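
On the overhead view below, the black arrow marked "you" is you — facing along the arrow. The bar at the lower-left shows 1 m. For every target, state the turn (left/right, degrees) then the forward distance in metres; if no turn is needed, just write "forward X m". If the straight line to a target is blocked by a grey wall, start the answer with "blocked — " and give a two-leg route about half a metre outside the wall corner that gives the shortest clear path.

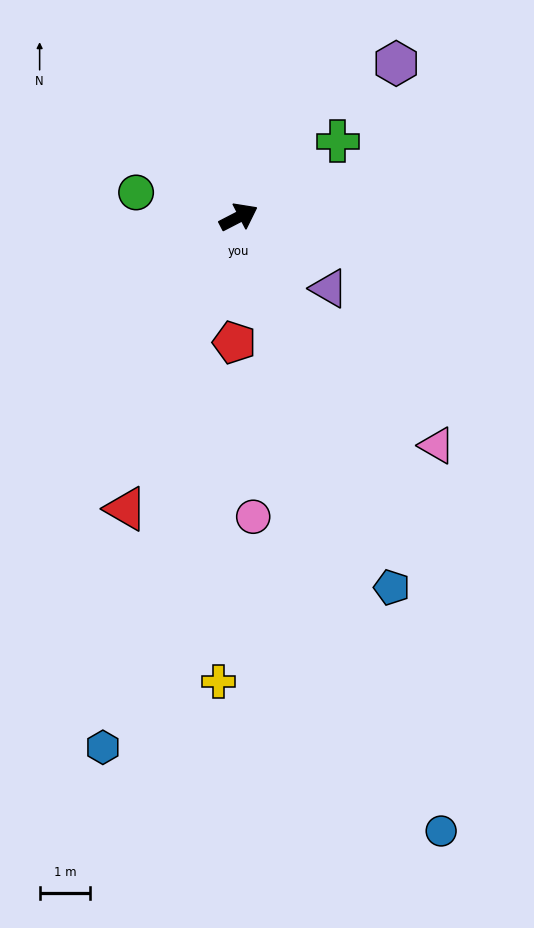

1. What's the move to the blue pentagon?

turn right 95°, forward 7.9 m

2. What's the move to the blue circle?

turn right 99°, forward 12.8 m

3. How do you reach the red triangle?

turn right 138°, forward 6.2 m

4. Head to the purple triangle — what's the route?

turn right 66°, forward 2.3 m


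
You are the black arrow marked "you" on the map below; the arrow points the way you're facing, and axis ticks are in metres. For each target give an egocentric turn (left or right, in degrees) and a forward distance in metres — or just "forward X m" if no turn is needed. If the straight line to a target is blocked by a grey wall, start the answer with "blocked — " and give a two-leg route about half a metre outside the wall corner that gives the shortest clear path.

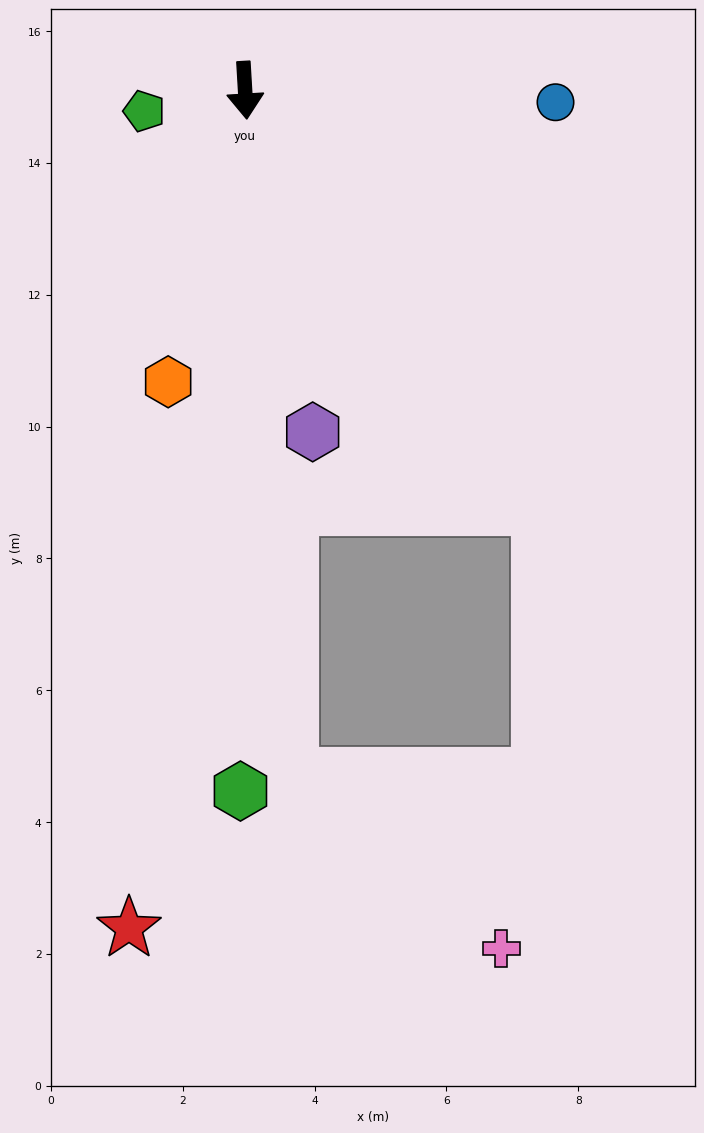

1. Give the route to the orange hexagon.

turn right 18°, forward 4.6 m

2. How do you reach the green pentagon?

turn right 82°, forward 1.6 m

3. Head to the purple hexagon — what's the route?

turn left 8°, forward 5.3 m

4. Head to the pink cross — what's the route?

blocked — forward 10.4 m, then turn left 47°, forward 4.1 m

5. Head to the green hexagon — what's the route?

turn right 4°, forward 10.6 m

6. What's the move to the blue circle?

turn left 84°, forward 4.7 m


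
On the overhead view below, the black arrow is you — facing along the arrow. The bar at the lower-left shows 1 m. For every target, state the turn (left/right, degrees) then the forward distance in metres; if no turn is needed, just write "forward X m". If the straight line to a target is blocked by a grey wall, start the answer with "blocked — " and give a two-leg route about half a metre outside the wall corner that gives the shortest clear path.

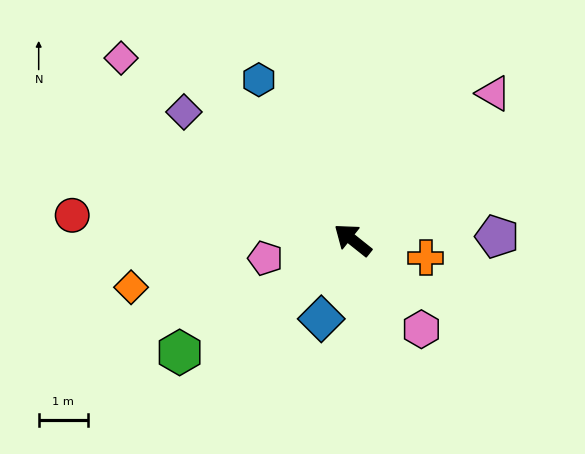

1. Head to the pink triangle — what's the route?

turn right 95°, forward 4.1 m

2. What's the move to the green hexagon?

turn left 72°, forward 4.2 m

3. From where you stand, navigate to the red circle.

turn left 34°, forward 5.7 m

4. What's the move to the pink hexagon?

turn left 166°, forward 2.3 m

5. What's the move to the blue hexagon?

turn right 21°, forward 3.8 m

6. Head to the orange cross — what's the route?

turn right 155°, forward 1.5 m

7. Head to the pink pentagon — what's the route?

turn left 50°, forward 1.8 m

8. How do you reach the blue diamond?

turn left 107°, forward 1.7 m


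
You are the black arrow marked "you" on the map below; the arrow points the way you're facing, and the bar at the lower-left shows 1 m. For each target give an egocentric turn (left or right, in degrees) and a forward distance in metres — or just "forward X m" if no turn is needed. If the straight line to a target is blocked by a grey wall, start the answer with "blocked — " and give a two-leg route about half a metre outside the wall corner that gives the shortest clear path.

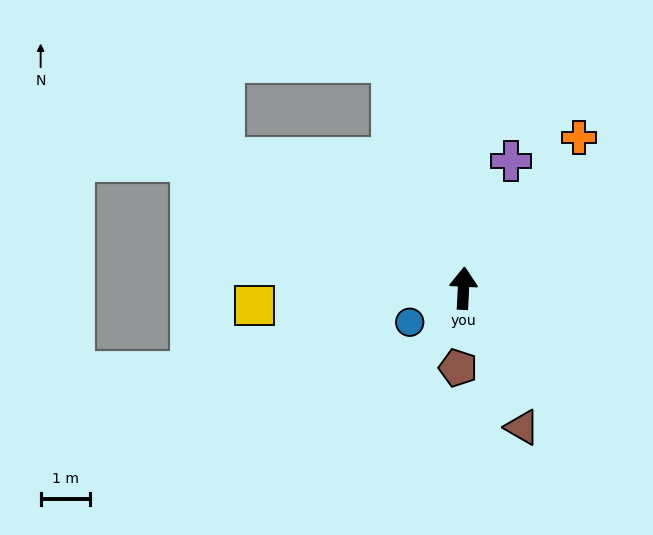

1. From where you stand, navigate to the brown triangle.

turn right 154°, forward 3.1 m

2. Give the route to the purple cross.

turn right 18°, forward 2.8 m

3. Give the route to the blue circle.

turn left 125°, forward 1.3 m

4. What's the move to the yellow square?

turn left 98°, forward 4.3 m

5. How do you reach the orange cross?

turn right 35°, forward 3.9 m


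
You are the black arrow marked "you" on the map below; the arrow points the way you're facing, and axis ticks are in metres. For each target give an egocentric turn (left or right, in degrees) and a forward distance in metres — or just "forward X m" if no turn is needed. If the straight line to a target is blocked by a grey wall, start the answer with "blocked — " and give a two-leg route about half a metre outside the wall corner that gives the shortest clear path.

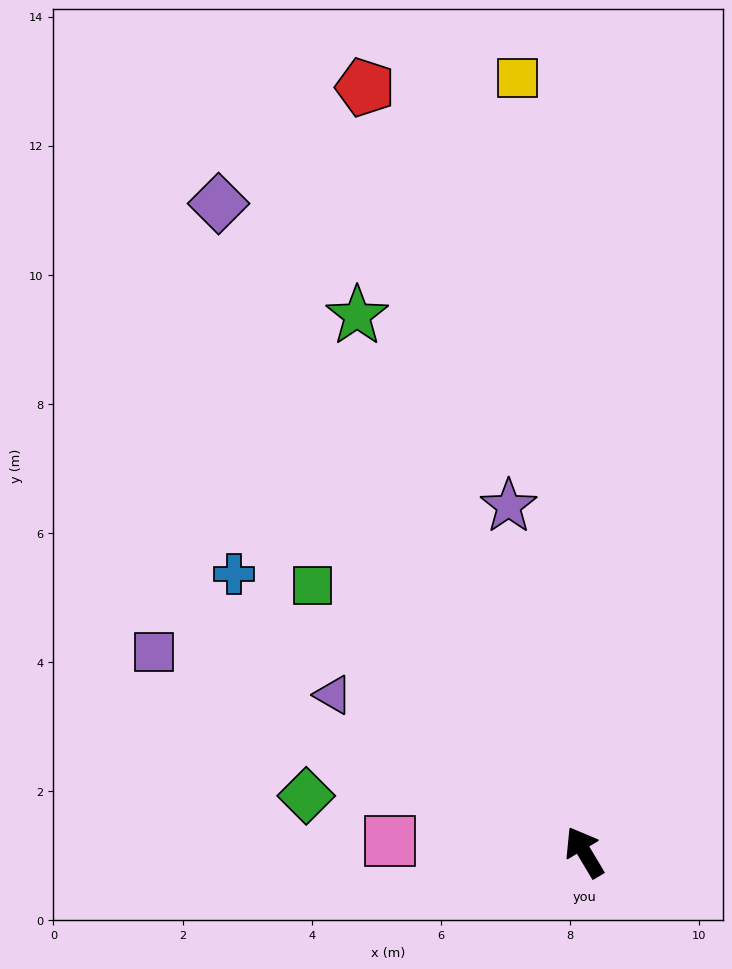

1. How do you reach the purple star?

turn right 18°, forward 5.5 m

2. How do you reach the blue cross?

turn left 21°, forward 6.9 m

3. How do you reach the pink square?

turn left 56°, forward 3.0 m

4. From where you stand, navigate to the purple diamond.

forward 11.5 m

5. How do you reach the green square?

turn left 15°, forward 5.9 m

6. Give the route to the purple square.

turn left 34°, forward 7.4 m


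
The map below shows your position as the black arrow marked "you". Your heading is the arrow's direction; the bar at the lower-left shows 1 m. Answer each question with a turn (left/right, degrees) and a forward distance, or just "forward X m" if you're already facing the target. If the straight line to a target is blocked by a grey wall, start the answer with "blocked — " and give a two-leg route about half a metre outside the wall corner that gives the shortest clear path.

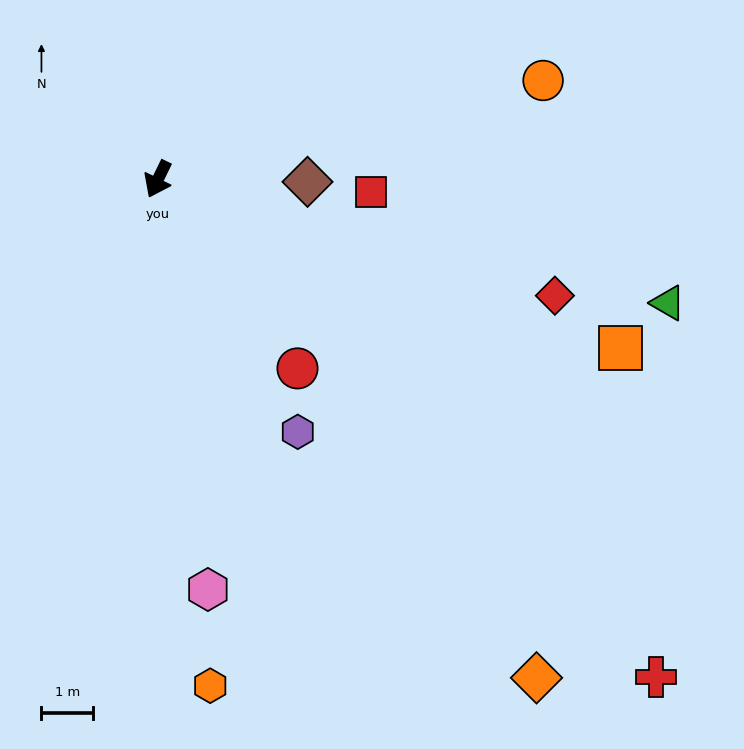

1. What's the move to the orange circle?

turn left 130°, forward 7.7 m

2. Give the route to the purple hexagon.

turn left 55°, forward 5.6 m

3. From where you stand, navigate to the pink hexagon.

turn left 33°, forward 8.0 m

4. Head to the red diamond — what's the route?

turn left 100°, forward 8.0 m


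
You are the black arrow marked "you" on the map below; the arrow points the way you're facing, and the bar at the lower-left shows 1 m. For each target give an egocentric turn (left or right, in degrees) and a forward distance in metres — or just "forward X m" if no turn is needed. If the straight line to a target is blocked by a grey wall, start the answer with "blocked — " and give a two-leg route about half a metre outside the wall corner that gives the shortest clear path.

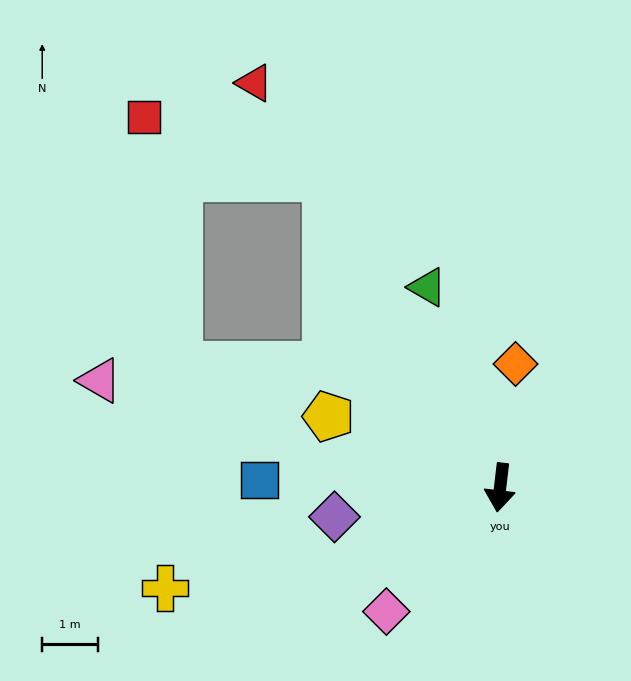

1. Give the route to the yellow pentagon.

turn right 106°, forward 3.3 m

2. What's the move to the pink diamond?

turn right 36°, forward 3.0 m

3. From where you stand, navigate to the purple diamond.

turn right 73°, forward 3.0 m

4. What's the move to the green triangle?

turn right 153°, forward 3.8 m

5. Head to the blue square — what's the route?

turn right 85°, forward 4.3 m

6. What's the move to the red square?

blocked — turn right 144°, forward 6.4 m, then turn left 42°, forward 3.5 m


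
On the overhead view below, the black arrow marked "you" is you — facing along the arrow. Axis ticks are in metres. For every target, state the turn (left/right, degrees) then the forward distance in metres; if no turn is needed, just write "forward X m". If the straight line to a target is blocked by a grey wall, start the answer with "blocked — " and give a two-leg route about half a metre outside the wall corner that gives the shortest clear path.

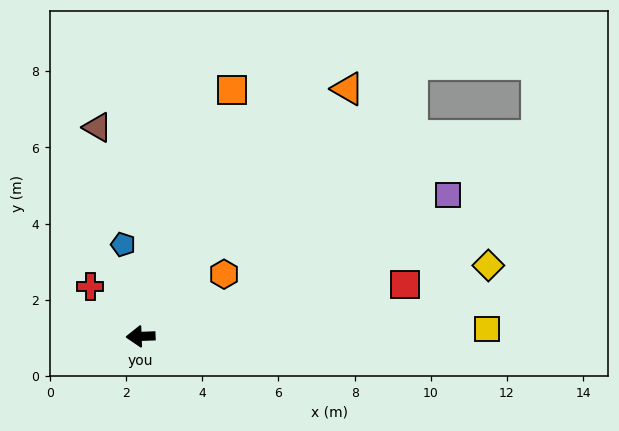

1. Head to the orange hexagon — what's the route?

turn right 145°, forward 2.7 m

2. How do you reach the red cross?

turn right 47°, forward 1.9 m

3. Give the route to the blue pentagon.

turn right 81°, forward 2.5 m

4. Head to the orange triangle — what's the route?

turn right 132°, forward 8.5 m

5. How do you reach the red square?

turn right 171°, forward 7.1 m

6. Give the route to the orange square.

turn right 113°, forward 6.9 m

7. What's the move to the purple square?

turn right 158°, forward 8.9 m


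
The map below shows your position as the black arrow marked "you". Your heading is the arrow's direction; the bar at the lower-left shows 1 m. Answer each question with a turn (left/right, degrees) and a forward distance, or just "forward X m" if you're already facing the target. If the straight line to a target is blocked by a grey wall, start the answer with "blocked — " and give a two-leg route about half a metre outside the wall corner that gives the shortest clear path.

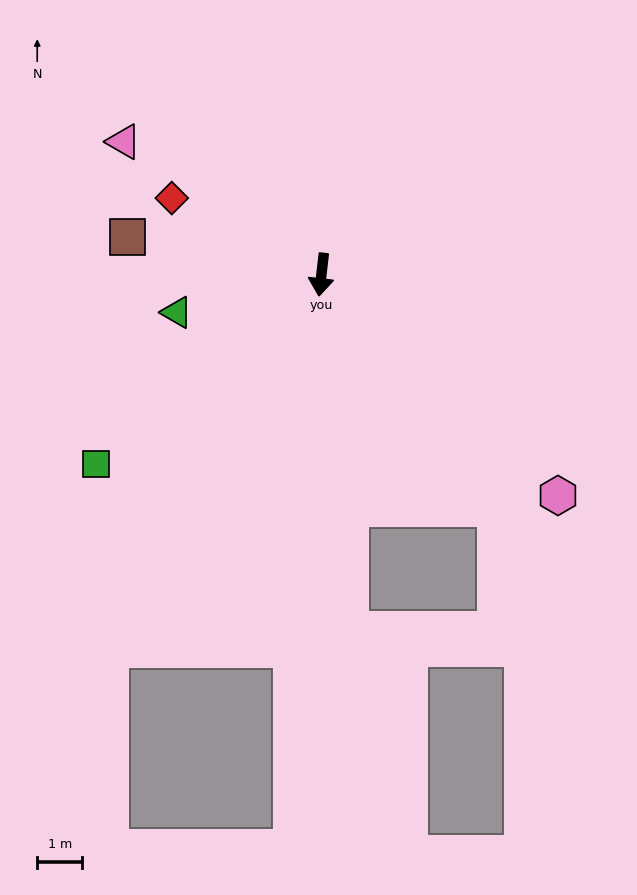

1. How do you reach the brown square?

turn right 95°, forward 4.4 m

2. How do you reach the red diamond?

turn right 111°, forward 3.7 m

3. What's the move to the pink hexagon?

turn left 54°, forward 7.2 m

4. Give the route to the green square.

turn right 43°, forward 6.5 m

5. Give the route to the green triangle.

turn right 69°, forward 3.3 m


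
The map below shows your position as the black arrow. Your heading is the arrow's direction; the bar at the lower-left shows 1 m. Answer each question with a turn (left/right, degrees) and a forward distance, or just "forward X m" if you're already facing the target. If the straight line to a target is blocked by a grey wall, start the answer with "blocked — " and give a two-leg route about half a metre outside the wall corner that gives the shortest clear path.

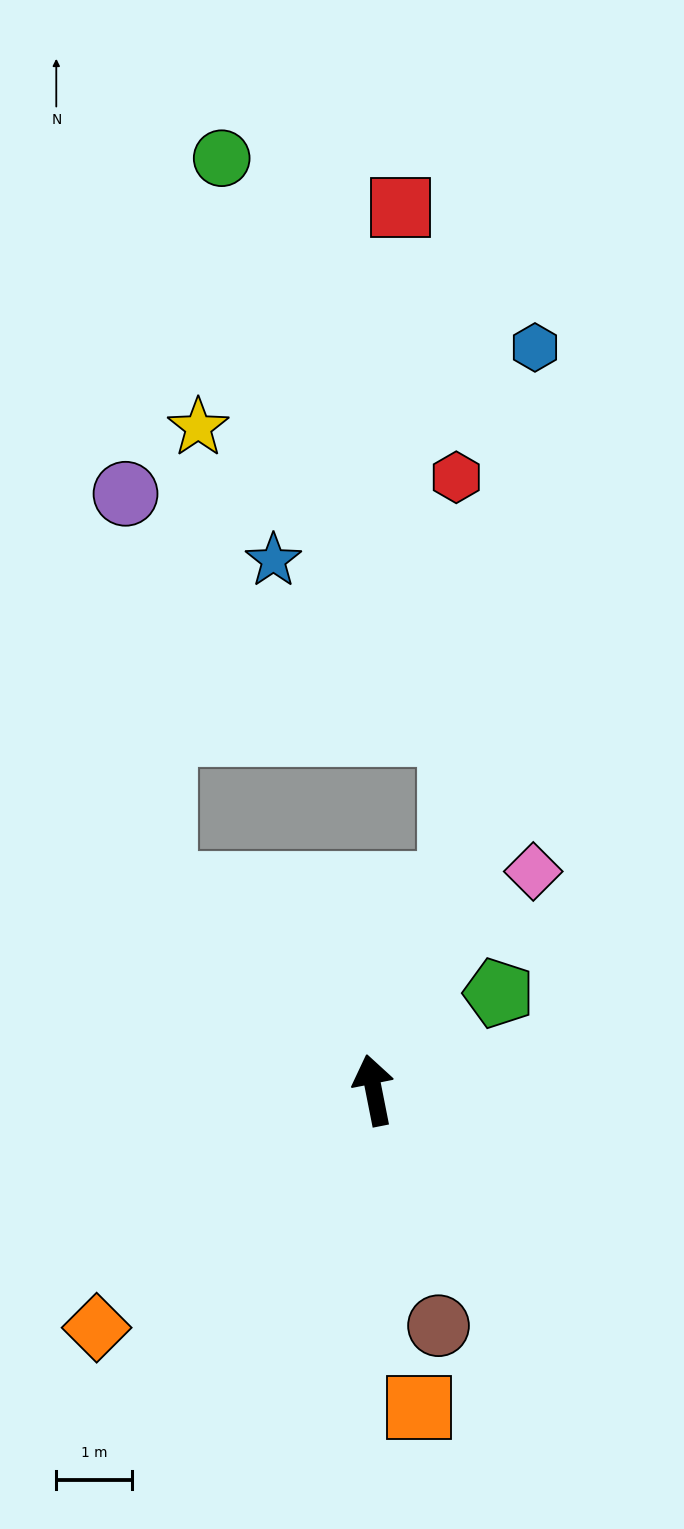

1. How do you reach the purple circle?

blocked — turn left 34°, forward 3.9 m, then turn right 39°, forward 5.2 m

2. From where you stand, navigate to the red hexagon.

blocked — turn right 31°, forward 2.9 m, then turn left 19°, forward 5.4 m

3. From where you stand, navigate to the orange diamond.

turn left 119°, forward 4.8 m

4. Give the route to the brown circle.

turn right 176°, forward 3.2 m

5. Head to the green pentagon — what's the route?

turn right 63°, forward 2.1 m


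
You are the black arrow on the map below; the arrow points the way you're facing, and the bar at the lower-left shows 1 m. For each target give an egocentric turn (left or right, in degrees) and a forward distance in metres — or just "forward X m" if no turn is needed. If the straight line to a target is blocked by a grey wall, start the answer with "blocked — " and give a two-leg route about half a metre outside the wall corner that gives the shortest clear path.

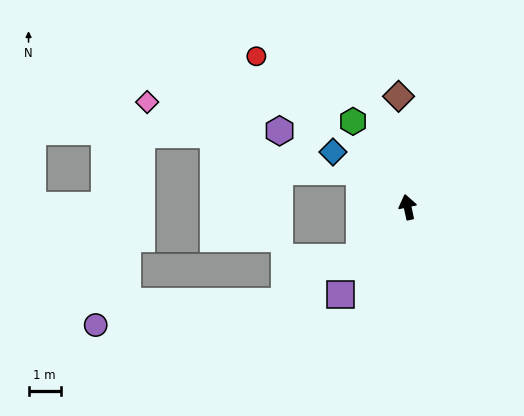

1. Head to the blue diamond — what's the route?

turn left 42°, forward 2.9 m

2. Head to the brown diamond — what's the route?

turn right 7°, forward 3.5 m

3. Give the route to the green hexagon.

turn left 20°, forward 3.2 m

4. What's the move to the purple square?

turn left 131°, forward 3.4 m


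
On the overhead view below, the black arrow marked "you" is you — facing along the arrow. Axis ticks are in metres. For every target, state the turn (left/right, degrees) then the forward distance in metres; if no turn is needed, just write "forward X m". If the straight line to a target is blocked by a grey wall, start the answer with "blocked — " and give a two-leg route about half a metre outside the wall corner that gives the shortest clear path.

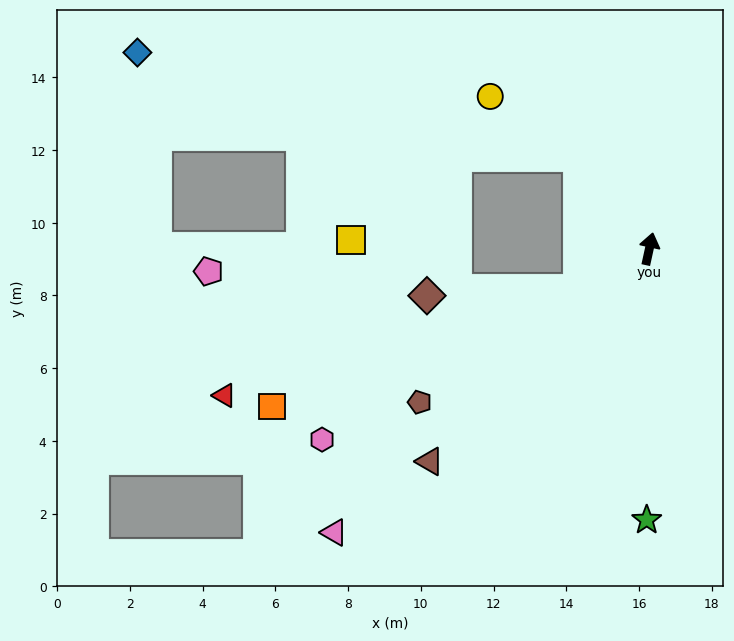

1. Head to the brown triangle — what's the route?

turn left 146°, forward 8.4 m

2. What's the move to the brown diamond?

blocked — turn left 132°, forward 2.2 m, then turn right 27°, forward 4.2 m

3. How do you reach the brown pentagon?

turn left 136°, forward 7.6 m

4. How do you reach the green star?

turn right 168°, forward 7.5 m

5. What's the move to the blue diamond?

blocked — turn left 50°, forward 3.2 m, then turn left 39°, forward 12.5 m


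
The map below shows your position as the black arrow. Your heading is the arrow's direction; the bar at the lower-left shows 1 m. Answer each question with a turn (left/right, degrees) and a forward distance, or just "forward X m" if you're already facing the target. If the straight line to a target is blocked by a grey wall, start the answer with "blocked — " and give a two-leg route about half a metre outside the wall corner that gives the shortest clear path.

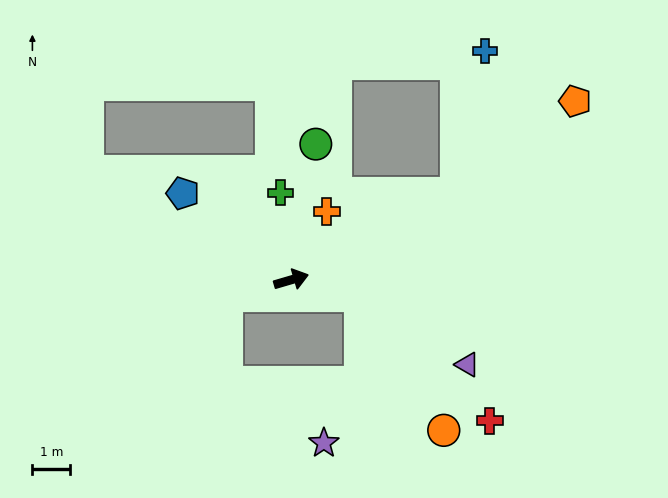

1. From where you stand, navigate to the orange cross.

turn left 46°, forward 2.0 m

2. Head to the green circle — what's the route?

turn left 63°, forward 3.7 m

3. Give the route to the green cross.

turn left 81°, forward 2.3 m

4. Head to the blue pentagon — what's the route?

turn left 125°, forward 3.7 m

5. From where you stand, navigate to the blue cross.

blocked — turn left 12°, forward 4.9 m, then turn left 50°, forward 3.8 m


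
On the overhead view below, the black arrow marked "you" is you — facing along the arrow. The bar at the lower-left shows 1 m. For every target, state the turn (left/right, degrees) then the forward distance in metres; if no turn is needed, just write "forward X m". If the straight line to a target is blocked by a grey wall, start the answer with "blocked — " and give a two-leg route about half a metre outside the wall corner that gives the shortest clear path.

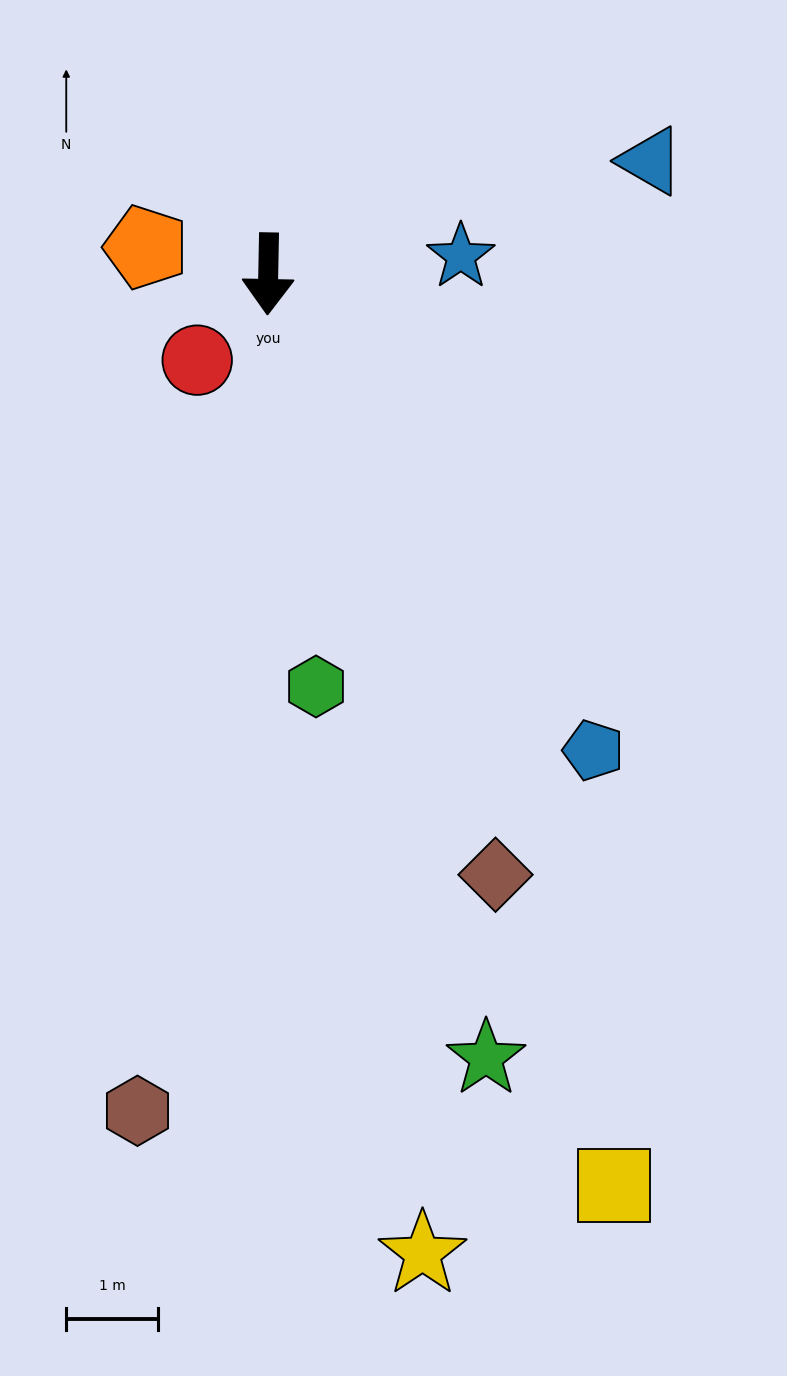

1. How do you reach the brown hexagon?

turn right 8°, forward 9.2 m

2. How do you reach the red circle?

turn right 38°, forward 1.2 m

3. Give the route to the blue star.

turn left 96°, forward 2.1 m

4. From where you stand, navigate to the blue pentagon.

turn left 35°, forward 6.3 m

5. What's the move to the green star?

turn left 17°, forward 8.9 m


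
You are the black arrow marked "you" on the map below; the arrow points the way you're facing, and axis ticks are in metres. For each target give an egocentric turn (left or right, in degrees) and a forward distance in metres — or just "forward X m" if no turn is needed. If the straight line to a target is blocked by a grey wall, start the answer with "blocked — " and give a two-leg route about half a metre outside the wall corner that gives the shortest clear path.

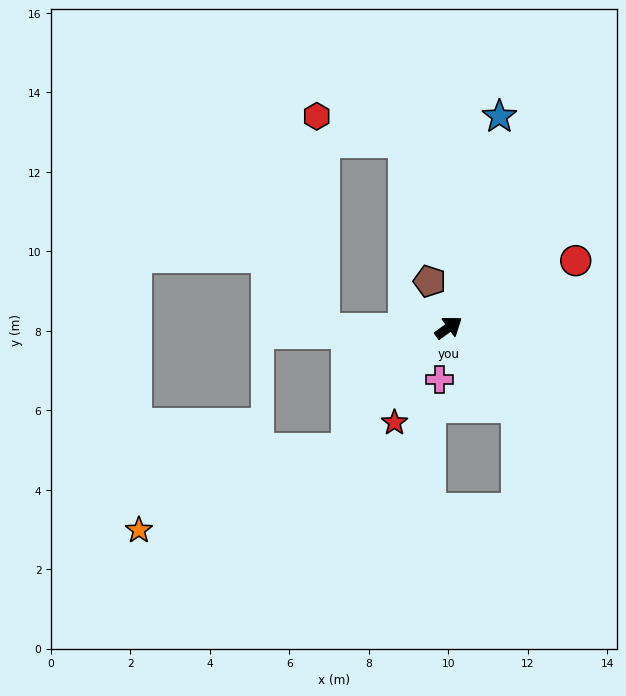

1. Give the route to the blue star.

turn left 41°, forward 5.5 m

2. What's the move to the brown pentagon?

turn left 77°, forward 1.3 m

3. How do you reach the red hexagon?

blocked — turn left 145°, forward 3.1 m, then turn right 89°, forward 5.4 m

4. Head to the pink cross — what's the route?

turn right 136°, forward 1.3 m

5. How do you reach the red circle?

turn right 8°, forward 3.6 m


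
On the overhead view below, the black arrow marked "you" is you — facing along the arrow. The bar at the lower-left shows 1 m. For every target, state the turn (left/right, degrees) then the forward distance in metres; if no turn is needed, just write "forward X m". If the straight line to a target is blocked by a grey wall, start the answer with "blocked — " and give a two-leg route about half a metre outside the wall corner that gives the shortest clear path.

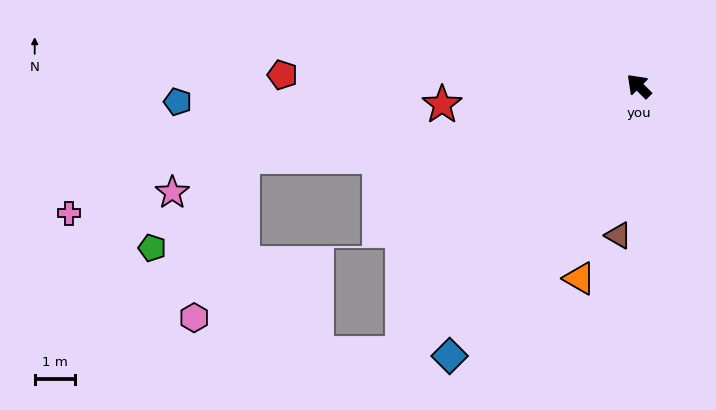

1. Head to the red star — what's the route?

turn left 50°, forward 4.9 m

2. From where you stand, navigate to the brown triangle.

turn left 127°, forward 3.8 m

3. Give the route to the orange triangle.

turn left 118°, forward 5.0 m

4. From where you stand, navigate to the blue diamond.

turn left 100°, forward 8.3 m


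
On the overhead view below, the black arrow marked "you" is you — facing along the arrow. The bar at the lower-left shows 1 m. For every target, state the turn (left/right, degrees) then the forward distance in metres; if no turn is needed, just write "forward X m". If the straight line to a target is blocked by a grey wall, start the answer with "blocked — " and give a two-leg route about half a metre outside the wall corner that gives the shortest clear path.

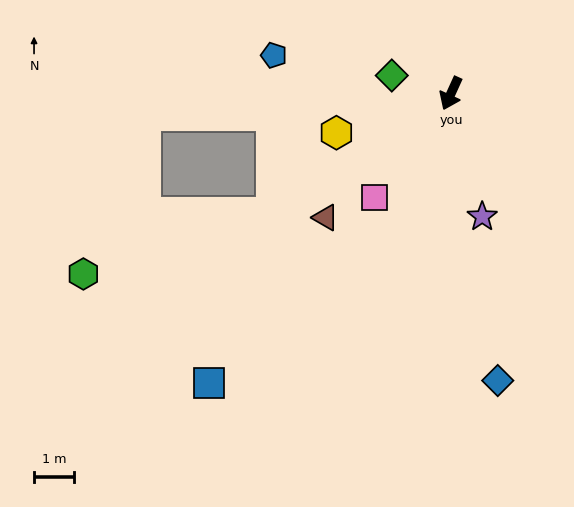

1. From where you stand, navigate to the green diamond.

turn right 82°, forward 1.6 m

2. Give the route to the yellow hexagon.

turn right 47°, forward 3.1 m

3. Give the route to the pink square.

turn right 12°, forward 3.3 m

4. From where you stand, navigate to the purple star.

turn left 39°, forward 3.2 m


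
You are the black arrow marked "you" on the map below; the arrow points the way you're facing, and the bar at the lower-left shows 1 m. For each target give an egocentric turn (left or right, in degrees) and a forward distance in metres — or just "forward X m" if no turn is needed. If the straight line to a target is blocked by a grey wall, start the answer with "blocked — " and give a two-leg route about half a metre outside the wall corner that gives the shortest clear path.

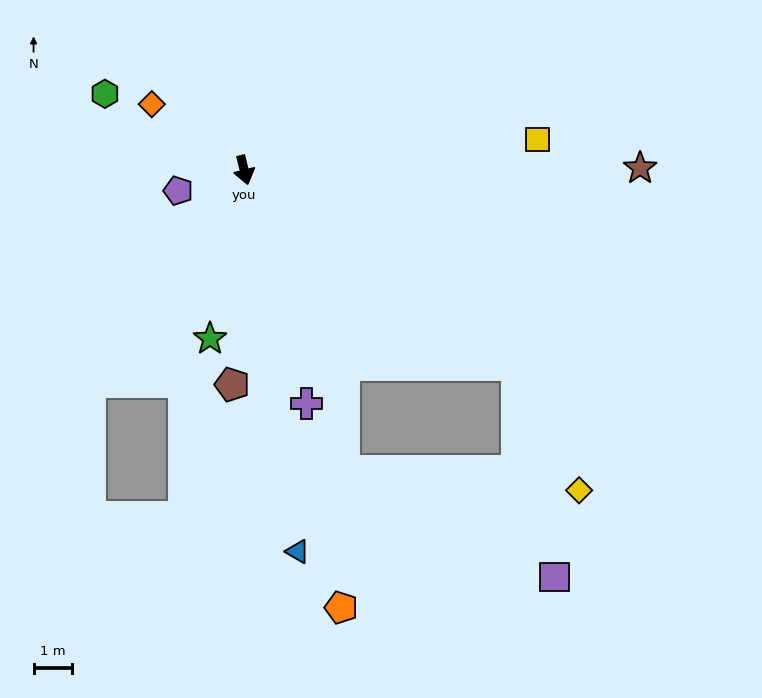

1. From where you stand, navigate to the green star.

turn right 25°, forward 4.5 m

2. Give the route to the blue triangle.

turn right 6°, forward 10.1 m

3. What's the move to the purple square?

blocked — turn left 41°, forward 8.8 m, then turn right 45°, forward 5.6 m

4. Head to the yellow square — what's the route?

turn left 82°, forward 7.7 m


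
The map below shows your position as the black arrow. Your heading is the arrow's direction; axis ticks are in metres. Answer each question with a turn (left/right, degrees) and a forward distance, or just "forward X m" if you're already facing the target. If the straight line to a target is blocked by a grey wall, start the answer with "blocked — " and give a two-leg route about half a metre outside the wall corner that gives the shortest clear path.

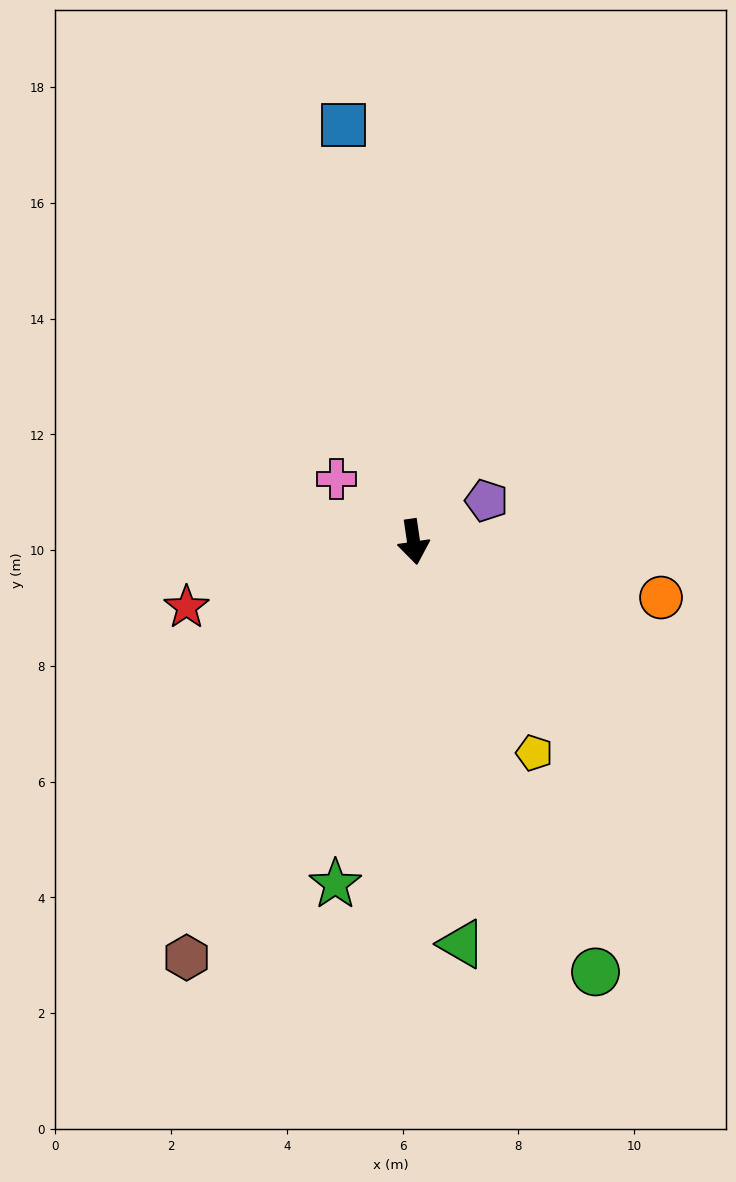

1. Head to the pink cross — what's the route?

turn right 137°, forward 1.7 m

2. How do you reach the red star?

turn right 82°, forward 4.1 m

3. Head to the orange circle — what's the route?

turn left 69°, forward 4.4 m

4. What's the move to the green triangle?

forward 7.0 m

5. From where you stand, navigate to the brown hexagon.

turn right 37°, forward 8.2 m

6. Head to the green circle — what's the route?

turn left 15°, forward 8.1 m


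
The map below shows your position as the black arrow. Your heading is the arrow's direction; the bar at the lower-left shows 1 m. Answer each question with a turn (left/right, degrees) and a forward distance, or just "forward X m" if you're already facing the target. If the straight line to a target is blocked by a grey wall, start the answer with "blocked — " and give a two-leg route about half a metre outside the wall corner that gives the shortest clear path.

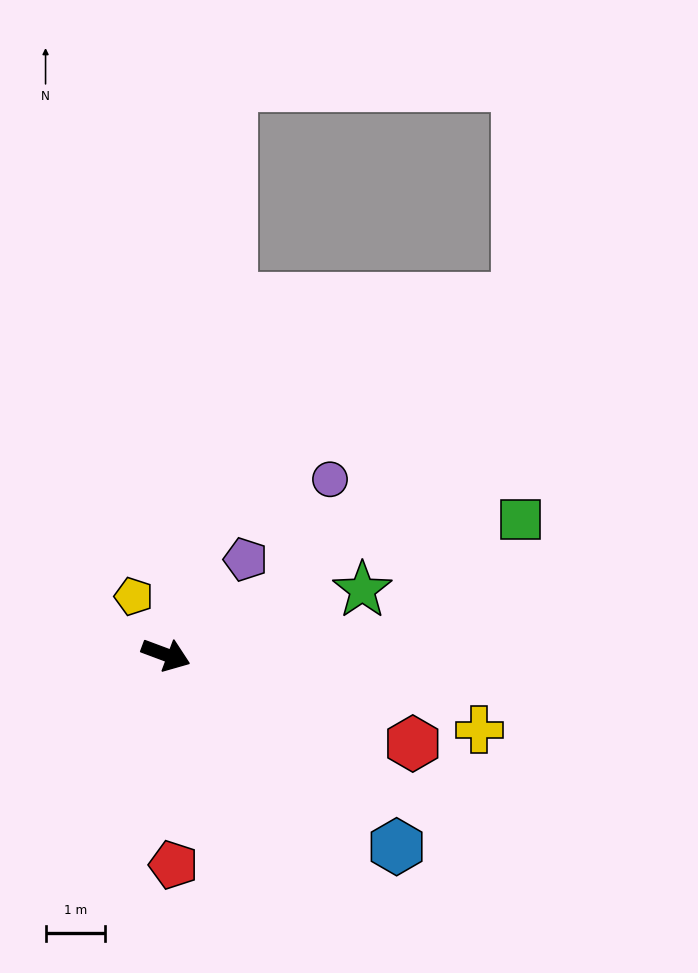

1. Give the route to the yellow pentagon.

turn left 139°, forward 1.1 m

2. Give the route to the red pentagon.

turn right 67°, forward 3.5 m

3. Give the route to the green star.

turn left 39°, forward 3.4 m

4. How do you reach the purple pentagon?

turn left 71°, forward 2.1 m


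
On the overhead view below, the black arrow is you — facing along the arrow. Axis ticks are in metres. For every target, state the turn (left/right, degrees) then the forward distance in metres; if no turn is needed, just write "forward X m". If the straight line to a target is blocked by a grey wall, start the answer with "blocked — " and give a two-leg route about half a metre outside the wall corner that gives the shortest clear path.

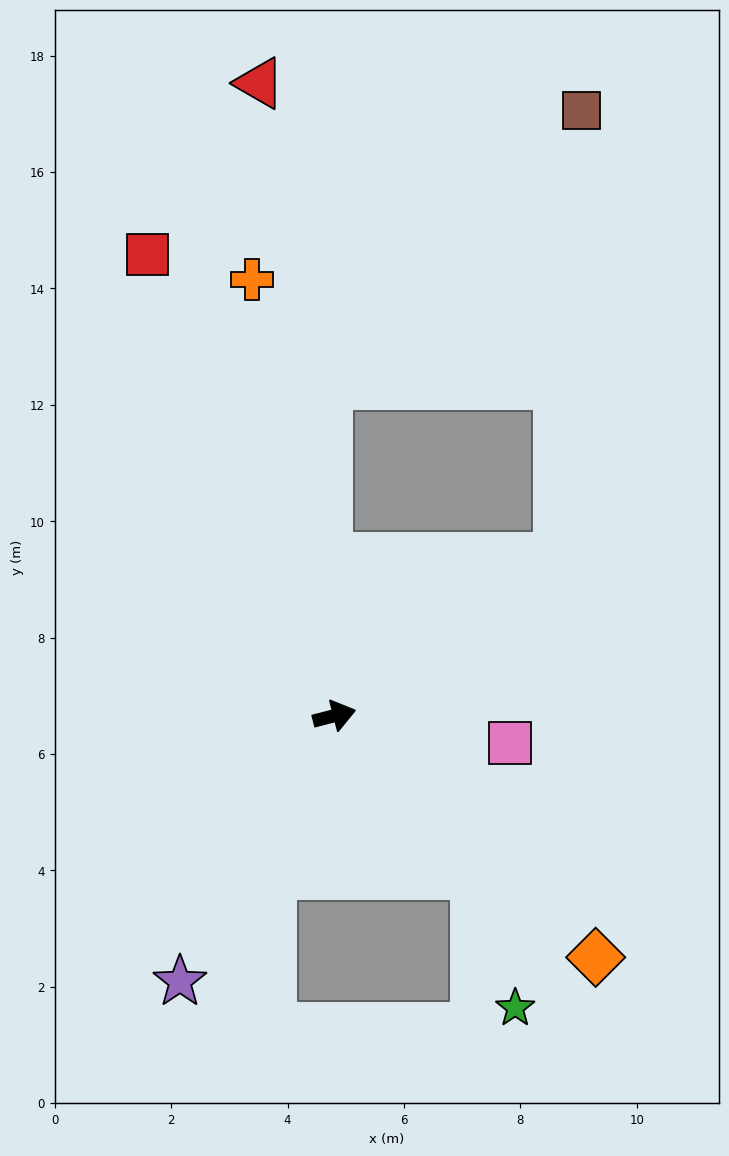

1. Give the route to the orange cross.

turn left 86°, forward 7.6 m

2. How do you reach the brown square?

blocked — turn left 21°, forward 4.7 m, then turn left 52°, forward 7.7 m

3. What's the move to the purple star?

turn right 135°, forward 5.3 m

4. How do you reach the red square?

turn left 98°, forward 8.6 m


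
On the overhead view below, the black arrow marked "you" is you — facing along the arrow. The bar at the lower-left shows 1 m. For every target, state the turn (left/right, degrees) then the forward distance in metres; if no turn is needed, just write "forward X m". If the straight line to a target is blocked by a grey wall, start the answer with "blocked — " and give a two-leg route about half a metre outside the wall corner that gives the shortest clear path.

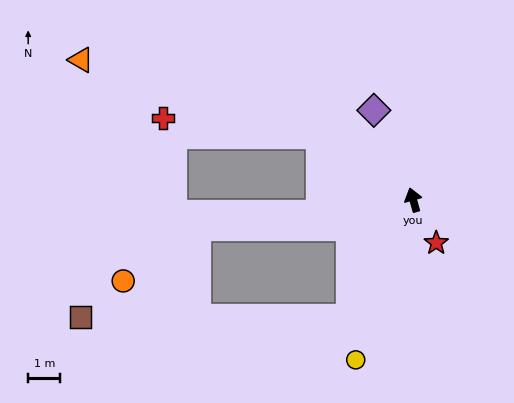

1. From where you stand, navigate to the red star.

turn right 168°, forward 1.5 m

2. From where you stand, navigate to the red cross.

blocked — turn left 40°, forward 3.5 m, then turn left 28°, forward 4.9 m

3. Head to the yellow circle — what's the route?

turn left 145°, forward 5.3 m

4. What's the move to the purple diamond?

turn left 8°, forward 3.0 m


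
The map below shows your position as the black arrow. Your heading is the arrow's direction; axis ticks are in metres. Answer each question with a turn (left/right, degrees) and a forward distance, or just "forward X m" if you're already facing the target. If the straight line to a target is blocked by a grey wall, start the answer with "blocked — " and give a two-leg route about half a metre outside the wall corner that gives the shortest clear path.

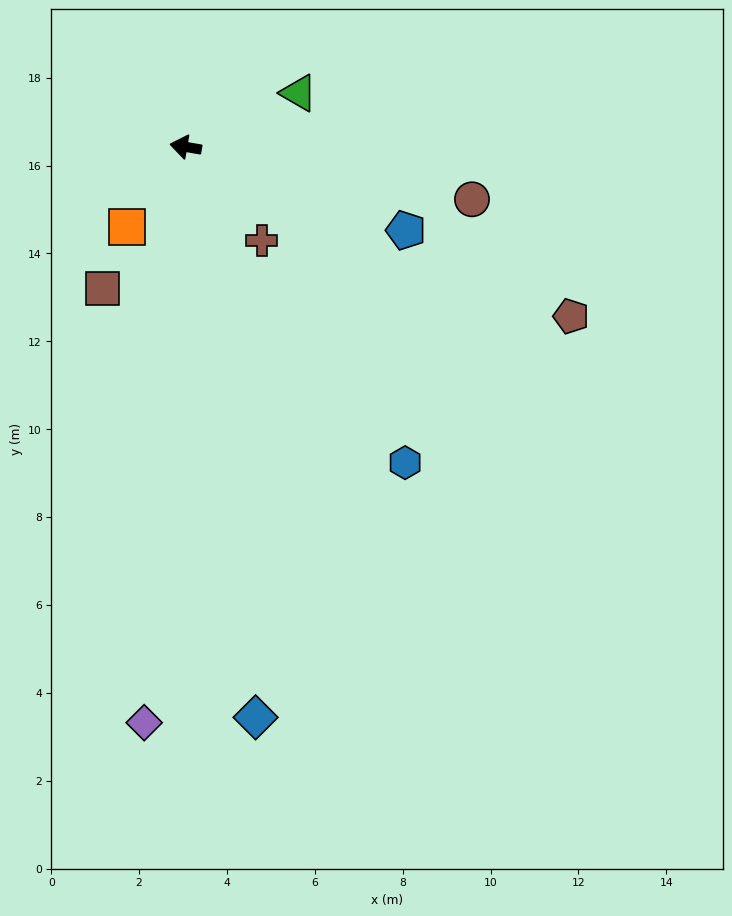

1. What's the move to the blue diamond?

turn left 107°, forward 13.1 m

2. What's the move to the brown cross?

turn left 139°, forward 2.7 m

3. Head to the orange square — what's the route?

turn left 63°, forward 2.3 m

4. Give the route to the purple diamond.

turn left 96°, forward 13.1 m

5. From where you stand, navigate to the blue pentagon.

turn left 169°, forward 5.4 m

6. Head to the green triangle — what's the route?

turn right 145°, forward 2.8 m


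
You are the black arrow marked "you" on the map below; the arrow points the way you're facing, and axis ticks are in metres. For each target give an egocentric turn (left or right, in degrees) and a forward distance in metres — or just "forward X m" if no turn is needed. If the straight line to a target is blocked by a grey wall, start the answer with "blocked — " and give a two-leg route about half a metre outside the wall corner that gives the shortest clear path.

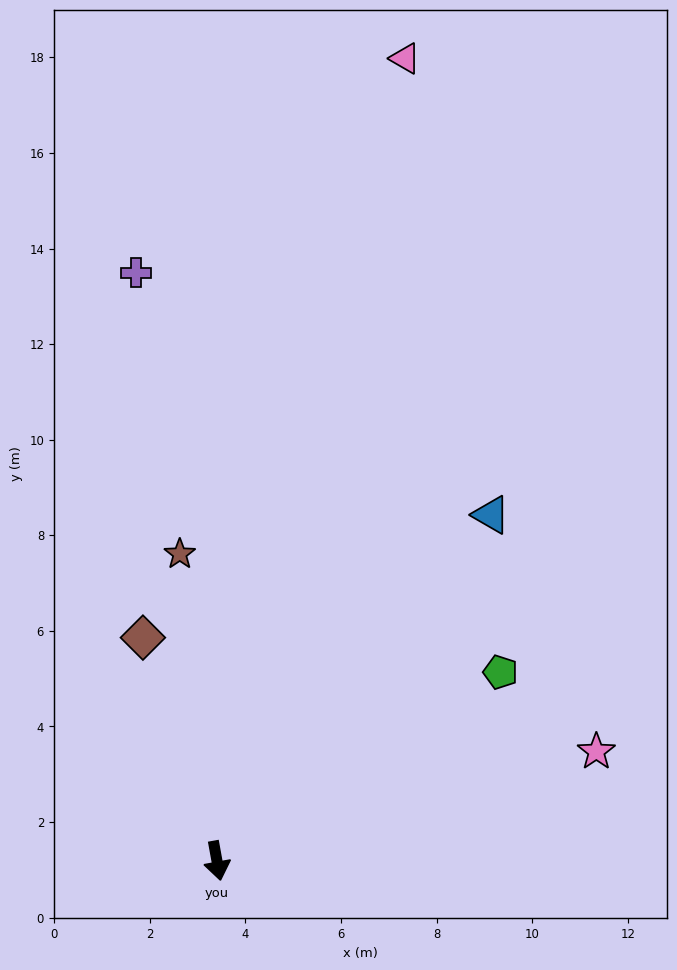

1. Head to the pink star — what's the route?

turn left 96°, forward 8.3 m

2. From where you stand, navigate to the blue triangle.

turn left 131°, forward 9.2 m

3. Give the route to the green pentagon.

turn left 113°, forward 7.1 m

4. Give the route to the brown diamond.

turn right 172°, forward 4.9 m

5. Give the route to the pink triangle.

turn left 157°, forward 17.2 m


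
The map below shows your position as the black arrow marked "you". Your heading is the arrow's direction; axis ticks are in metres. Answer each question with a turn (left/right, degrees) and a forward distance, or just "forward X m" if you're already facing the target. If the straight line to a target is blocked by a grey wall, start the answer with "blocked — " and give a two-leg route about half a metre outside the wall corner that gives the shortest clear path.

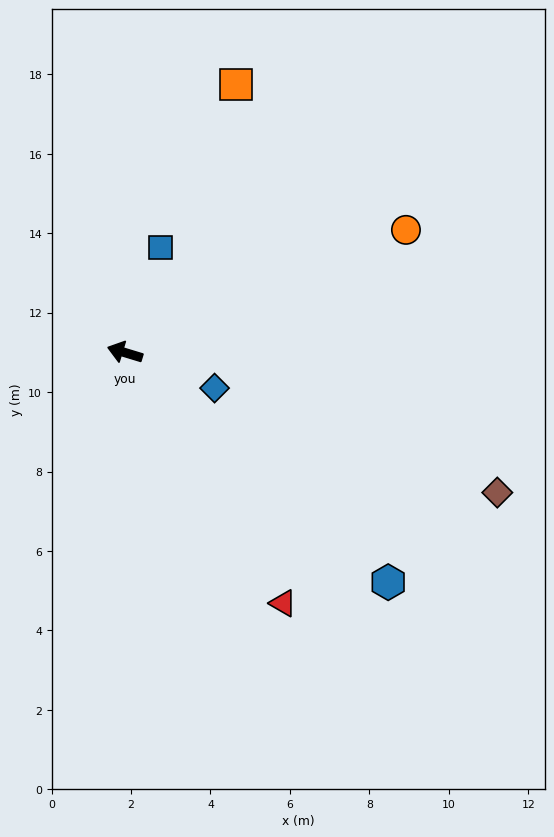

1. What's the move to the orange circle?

turn right 140°, forward 7.7 m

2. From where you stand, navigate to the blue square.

turn right 92°, forward 2.8 m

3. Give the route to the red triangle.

turn left 139°, forward 7.5 m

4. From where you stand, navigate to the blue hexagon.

turn left 156°, forward 8.8 m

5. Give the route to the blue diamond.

turn left 175°, forward 2.4 m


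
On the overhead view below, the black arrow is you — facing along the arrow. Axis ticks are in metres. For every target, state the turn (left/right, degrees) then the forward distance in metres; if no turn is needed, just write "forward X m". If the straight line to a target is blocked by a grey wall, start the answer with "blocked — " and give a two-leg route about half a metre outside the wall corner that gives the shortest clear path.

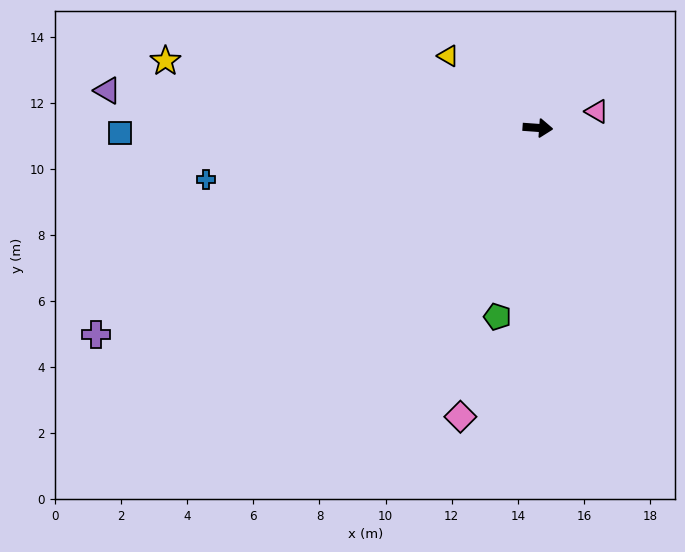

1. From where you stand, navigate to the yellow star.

turn left 174°, forward 11.5 m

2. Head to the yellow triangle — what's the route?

turn left 145°, forward 3.5 m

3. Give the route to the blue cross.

turn right 167°, forward 10.2 m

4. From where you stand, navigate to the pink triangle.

turn left 20°, forward 1.9 m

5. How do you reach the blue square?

turn right 175°, forward 12.6 m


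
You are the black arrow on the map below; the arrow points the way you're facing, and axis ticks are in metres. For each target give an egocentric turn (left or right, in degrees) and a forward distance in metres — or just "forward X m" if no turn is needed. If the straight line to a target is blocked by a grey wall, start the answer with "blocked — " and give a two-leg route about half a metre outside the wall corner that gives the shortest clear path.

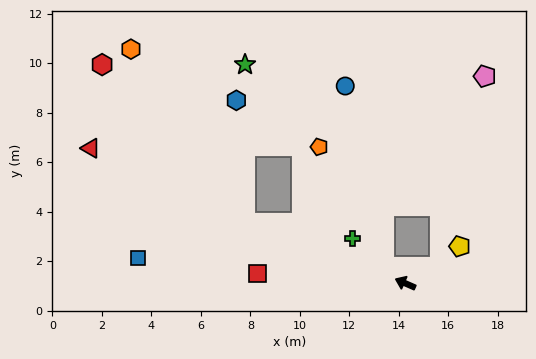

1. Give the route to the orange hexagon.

blocked — turn left 3°, forward 6.9 m, then turn right 36°, forward 8.4 m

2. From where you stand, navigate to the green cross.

turn right 17°, forward 2.8 m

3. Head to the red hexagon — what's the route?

blocked — turn left 3°, forward 6.9 m, then turn right 27°, forward 8.6 m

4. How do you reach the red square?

turn left 20°, forward 6.0 m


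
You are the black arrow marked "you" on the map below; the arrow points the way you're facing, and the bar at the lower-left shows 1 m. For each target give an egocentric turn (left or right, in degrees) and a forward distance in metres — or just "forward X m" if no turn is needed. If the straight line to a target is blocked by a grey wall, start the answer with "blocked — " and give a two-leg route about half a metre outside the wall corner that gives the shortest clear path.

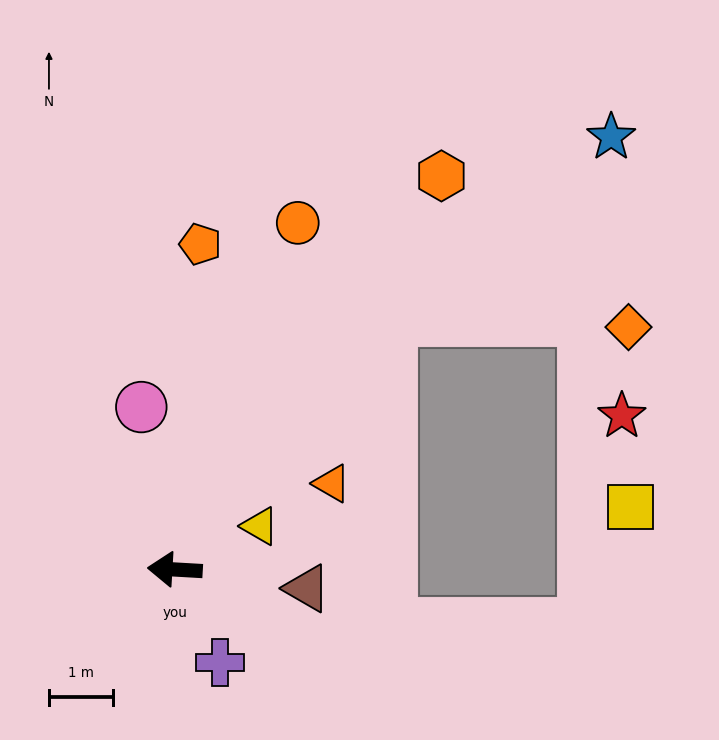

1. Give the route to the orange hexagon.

turn right 121°, forward 7.5 m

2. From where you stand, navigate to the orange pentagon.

turn right 91°, forward 5.1 m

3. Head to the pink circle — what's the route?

turn right 75°, forward 2.6 m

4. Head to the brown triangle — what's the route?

turn left 175°, forward 2.1 m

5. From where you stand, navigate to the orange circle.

turn right 106°, forward 5.8 m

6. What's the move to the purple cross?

turn left 119°, forward 1.6 m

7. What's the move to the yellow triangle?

turn right 150°, forward 1.5 m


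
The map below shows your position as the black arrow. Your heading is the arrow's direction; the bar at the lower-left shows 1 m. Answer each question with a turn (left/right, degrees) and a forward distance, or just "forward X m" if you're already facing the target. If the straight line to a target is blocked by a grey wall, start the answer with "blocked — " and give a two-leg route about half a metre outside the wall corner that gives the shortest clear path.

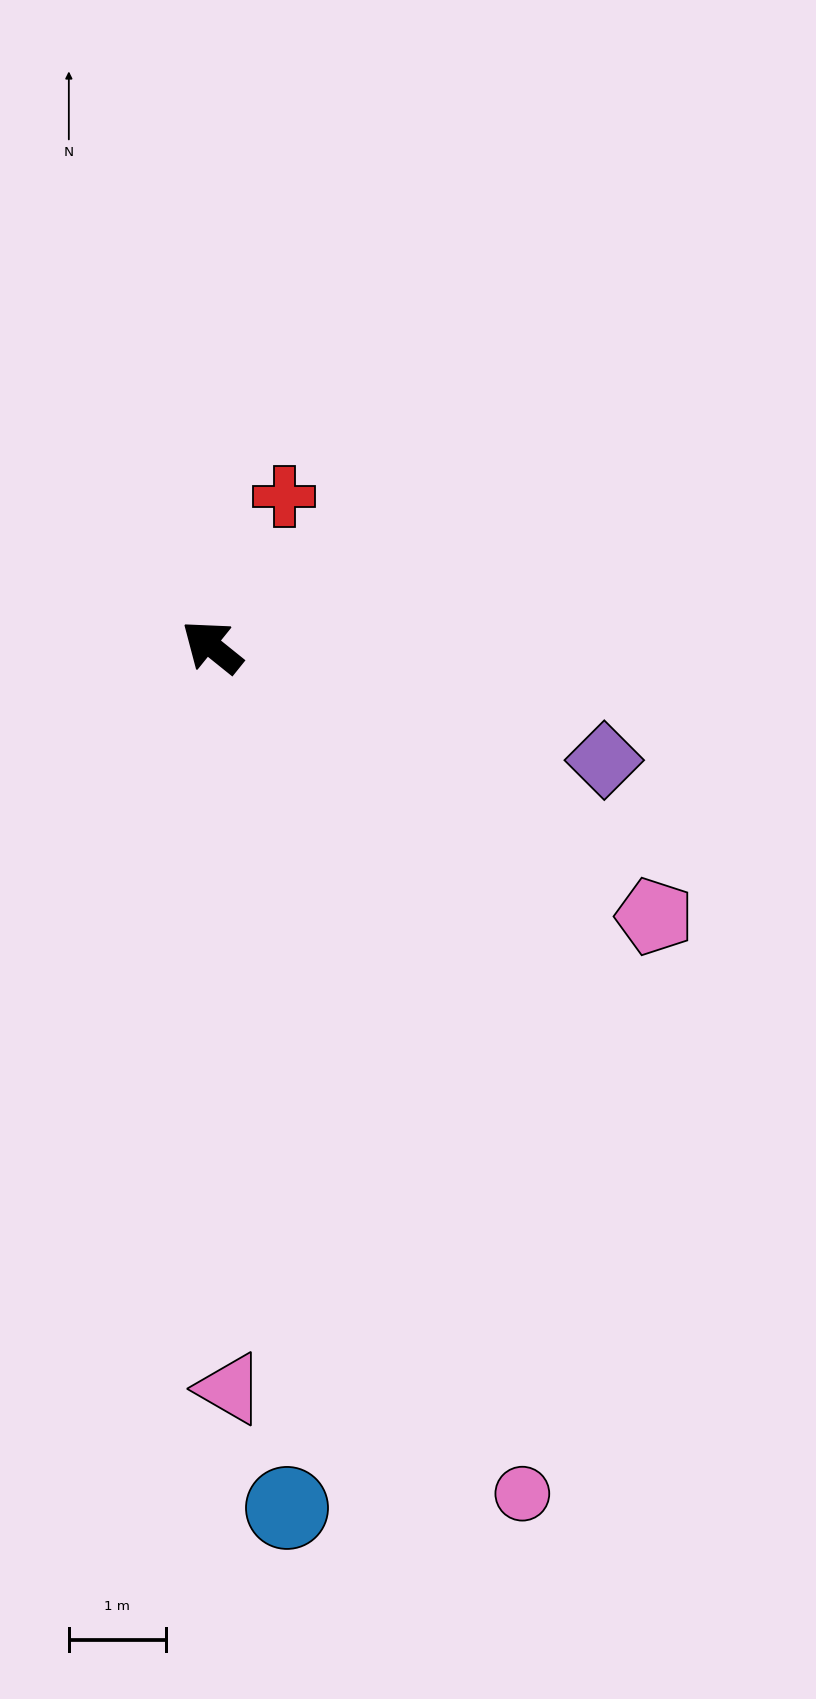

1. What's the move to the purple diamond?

turn right 157°, forward 4.2 m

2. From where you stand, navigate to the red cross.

turn right 77°, forward 1.7 m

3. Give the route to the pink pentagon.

turn right 173°, forward 5.4 m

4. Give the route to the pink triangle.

turn left 130°, forward 7.7 m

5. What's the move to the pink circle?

turn left 149°, forward 9.3 m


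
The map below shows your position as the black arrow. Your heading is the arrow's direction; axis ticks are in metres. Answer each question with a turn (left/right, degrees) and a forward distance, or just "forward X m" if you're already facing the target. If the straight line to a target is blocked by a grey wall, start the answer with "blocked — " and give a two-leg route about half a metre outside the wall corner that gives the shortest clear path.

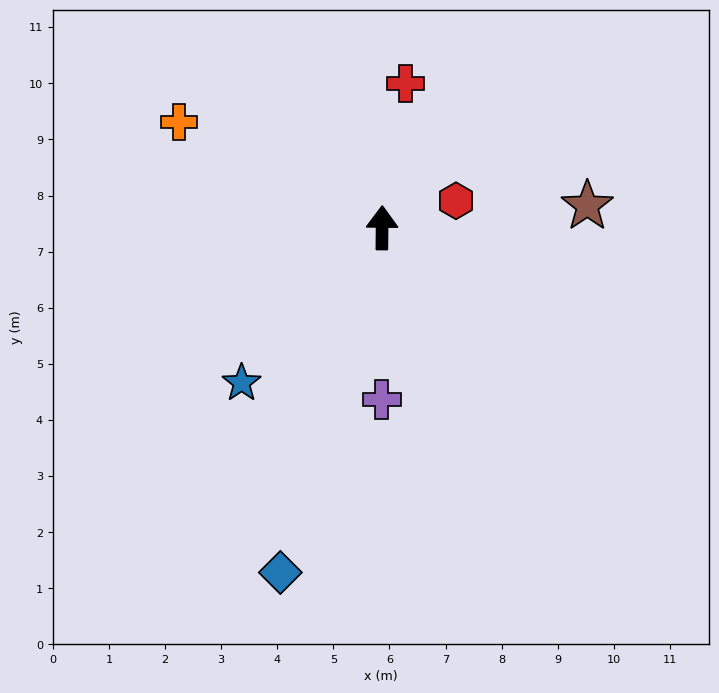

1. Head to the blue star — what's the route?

turn left 138°, forward 3.7 m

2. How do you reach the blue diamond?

turn left 164°, forward 6.4 m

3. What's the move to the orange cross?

turn left 63°, forward 4.1 m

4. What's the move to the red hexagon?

turn right 69°, forward 1.4 m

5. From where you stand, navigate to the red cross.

turn right 9°, forward 2.6 m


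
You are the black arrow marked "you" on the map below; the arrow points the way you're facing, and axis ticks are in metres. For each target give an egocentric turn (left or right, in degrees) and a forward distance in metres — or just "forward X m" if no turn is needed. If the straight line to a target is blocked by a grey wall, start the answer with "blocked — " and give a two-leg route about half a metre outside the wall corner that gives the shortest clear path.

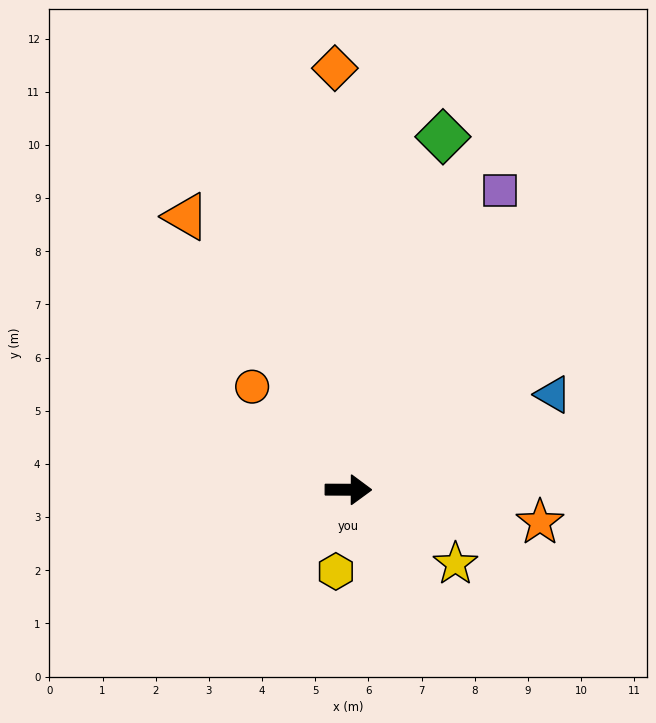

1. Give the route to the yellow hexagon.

turn right 99°, forward 1.6 m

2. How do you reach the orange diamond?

turn left 92°, forward 7.9 m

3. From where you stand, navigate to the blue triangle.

turn left 25°, forward 4.2 m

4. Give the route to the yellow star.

turn right 34°, forward 2.4 m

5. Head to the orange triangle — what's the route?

turn left 121°, forward 6.0 m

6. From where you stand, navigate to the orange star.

turn right 9°, forward 3.7 m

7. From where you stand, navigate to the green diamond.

turn left 75°, forward 6.9 m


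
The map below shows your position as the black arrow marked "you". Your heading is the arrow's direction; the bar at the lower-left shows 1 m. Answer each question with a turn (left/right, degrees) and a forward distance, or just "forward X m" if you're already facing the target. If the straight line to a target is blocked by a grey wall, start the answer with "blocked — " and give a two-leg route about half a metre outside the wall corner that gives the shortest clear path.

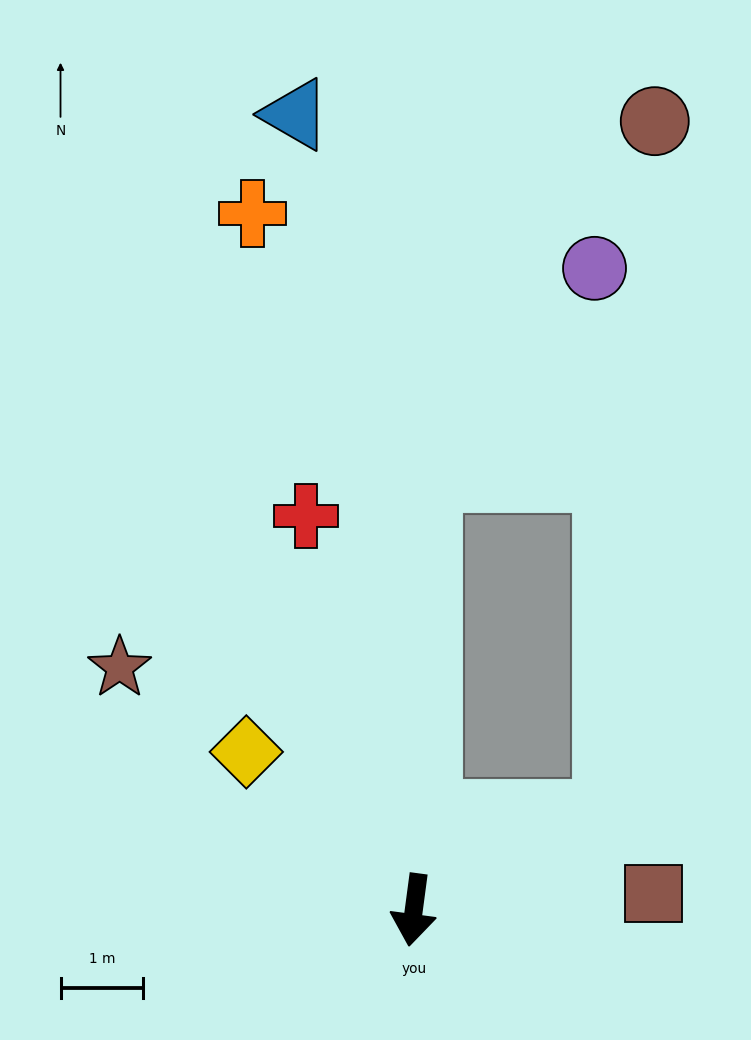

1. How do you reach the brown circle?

blocked — turn left 124°, forward 2.6 m, then turn left 60°, forward 8.4 m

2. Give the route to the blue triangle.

turn right 164°, forward 9.7 m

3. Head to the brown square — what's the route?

turn left 102°, forward 2.9 m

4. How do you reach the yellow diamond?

turn right 126°, forward 2.8 m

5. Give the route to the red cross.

turn right 157°, forward 4.9 m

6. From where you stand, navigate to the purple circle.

blocked — turn right 174°, forward 5.2 m, then turn right 37°, forward 3.2 m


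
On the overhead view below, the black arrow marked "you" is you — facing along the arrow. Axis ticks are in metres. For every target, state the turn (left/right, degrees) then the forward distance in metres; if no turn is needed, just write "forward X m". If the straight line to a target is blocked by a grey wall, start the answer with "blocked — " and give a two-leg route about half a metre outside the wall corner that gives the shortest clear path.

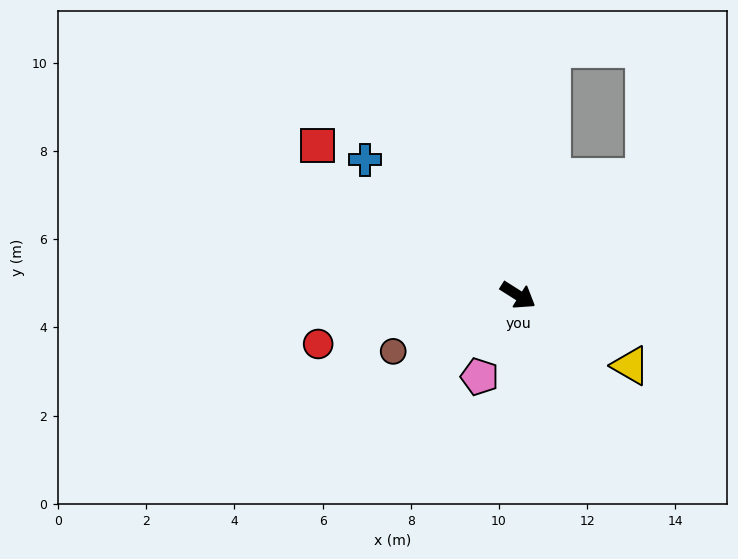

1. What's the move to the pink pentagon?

turn right 83°, forward 2.0 m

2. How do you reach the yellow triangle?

forward 3.0 m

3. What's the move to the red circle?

turn right 134°, forward 4.7 m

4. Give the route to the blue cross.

turn left 171°, forward 4.6 m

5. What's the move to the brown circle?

turn right 123°, forward 3.1 m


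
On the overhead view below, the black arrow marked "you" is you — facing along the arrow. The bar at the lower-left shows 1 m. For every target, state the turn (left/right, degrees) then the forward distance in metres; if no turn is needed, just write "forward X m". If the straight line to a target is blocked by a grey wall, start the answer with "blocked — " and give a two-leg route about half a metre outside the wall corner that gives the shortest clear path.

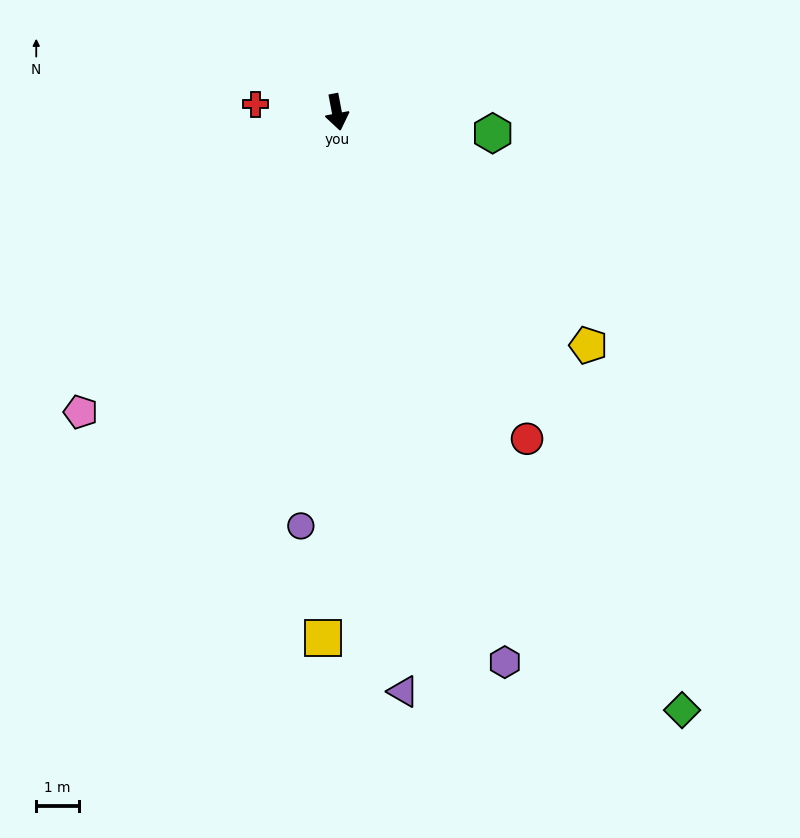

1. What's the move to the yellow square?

turn right 12°, forward 12.4 m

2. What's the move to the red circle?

turn left 20°, forward 8.9 m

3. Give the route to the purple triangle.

turn right 4°, forward 13.8 m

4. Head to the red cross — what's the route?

turn right 106°, forward 1.9 m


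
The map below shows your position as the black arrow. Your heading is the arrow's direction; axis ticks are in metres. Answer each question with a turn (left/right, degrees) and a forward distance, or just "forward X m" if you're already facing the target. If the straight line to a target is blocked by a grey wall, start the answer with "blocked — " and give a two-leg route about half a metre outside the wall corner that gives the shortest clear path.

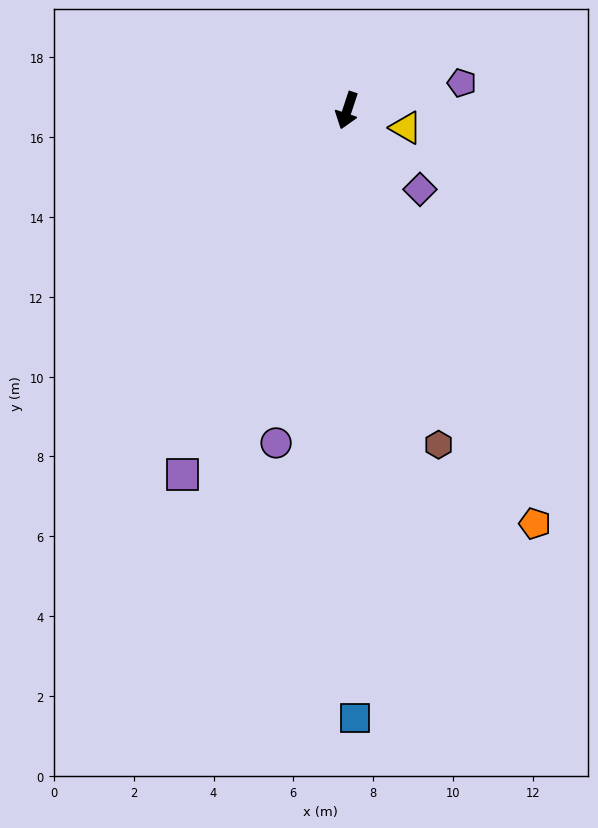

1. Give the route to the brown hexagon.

turn left 34°, forward 8.7 m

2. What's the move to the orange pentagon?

turn left 43°, forward 11.4 m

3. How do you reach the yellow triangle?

turn left 92°, forward 1.5 m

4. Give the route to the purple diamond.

turn left 61°, forward 2.7 m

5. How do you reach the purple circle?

turn left 6°, forward 8.5 m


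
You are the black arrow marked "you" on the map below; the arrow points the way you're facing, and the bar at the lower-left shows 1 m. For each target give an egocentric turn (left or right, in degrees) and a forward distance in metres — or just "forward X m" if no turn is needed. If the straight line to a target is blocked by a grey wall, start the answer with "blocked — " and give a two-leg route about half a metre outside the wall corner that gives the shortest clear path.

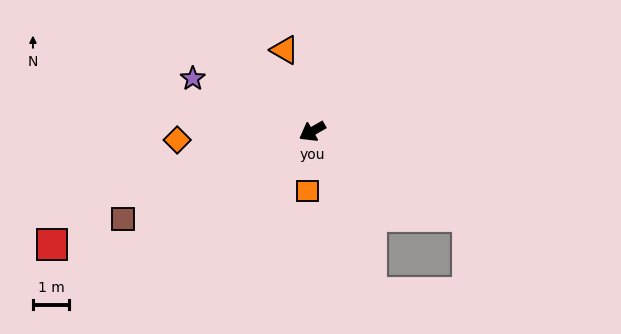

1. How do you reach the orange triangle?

turn right 101°, forward 2.4 m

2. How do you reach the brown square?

turn right 5°, forward 5.7 m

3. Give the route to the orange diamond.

turn right 26°, forward 3.7 m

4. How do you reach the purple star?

turn right 54°, forward 3.6 m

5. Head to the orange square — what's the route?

turn left 56°, forward 1.6 m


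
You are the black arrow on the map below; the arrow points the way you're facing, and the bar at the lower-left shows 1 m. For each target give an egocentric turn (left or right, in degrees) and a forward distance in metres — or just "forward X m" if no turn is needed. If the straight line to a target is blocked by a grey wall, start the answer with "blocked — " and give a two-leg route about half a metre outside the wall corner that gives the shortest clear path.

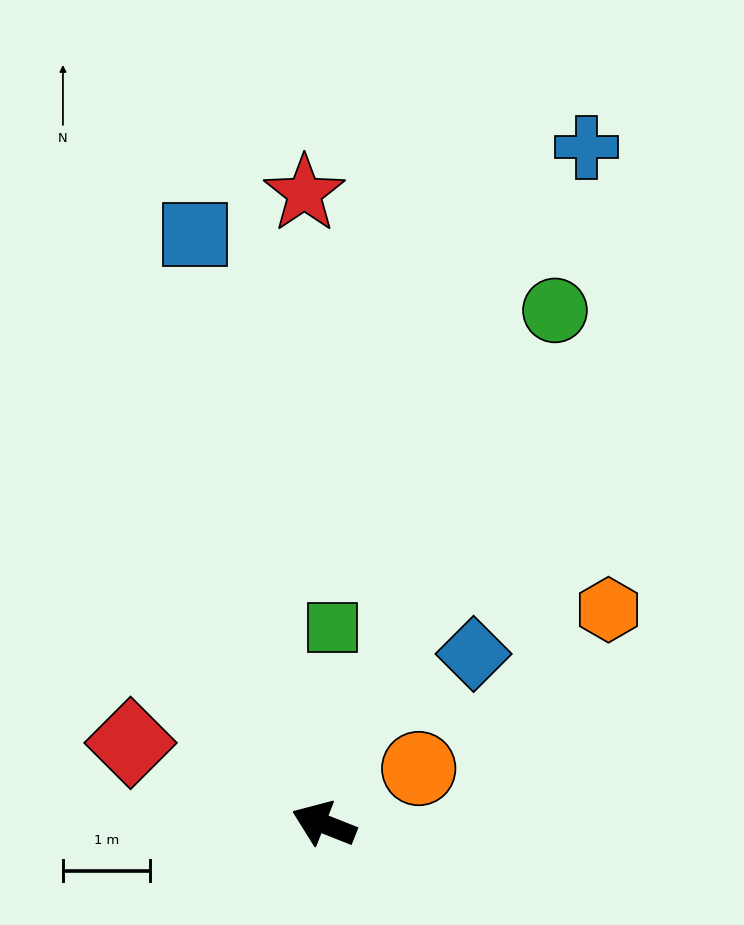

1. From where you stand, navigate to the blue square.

turn right 56°, forward 6.9 m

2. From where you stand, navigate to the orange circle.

turn right 128°, forward 1.3 m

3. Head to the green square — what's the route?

turn right 71°, forward 2.2 m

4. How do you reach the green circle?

turn right 93°, forward 6.4 m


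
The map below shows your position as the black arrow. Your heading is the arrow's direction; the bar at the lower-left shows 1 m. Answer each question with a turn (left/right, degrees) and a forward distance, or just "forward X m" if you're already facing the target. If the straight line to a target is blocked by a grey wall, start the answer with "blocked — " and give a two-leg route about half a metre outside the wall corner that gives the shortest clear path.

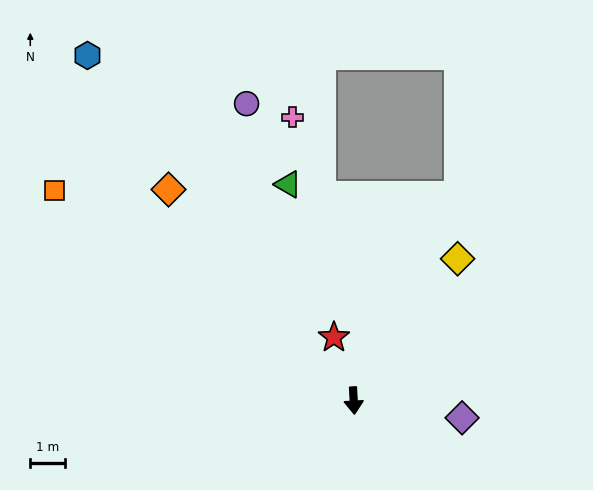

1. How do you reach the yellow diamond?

turn left 141°, forward 5.1 m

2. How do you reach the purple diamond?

turn left 78°, forward 3.2 m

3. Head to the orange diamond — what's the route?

turn right 142°, forward 8.2 m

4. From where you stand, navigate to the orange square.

turn right 128°, forward 10.6 m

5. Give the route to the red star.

turn right 166°, forward 1.9 m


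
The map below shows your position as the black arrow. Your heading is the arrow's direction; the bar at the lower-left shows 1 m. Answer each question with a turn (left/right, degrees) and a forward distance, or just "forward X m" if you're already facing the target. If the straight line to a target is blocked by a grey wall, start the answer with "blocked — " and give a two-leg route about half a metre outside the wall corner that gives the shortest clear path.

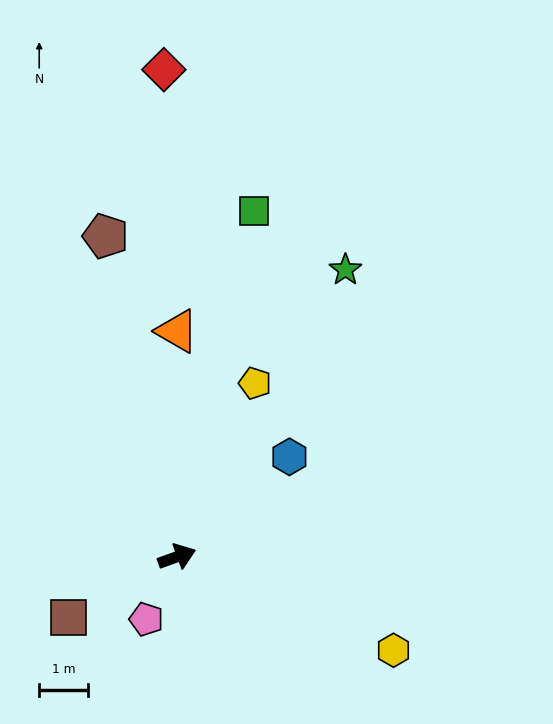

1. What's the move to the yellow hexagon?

turn right 43°, forward 4.8 m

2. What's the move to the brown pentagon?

turn left 83°, forward 6.7 m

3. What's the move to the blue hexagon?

turn left 22°, forward 3.1 m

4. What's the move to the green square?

turn left 58°, forward 7.2 m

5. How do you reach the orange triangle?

turn left 70°, forward 4.6 m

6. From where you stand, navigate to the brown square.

turn right 171°, forward 2.5 m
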